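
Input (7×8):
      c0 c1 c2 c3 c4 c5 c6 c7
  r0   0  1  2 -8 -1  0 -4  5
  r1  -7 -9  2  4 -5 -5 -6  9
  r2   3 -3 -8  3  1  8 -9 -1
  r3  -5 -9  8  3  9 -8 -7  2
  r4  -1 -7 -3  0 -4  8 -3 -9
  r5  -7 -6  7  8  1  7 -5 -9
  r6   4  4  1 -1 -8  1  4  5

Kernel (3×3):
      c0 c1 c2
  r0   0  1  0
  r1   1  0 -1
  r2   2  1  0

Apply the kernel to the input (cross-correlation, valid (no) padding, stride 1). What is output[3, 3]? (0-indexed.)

18

The receptive field on the input at this output position is [3 9 -8 / 0 -4 8 / 8 1 7]. Elementwise product with the kernel and sum: 9·1 + 0·1 + 8·-1 + 8·2 + 1·1.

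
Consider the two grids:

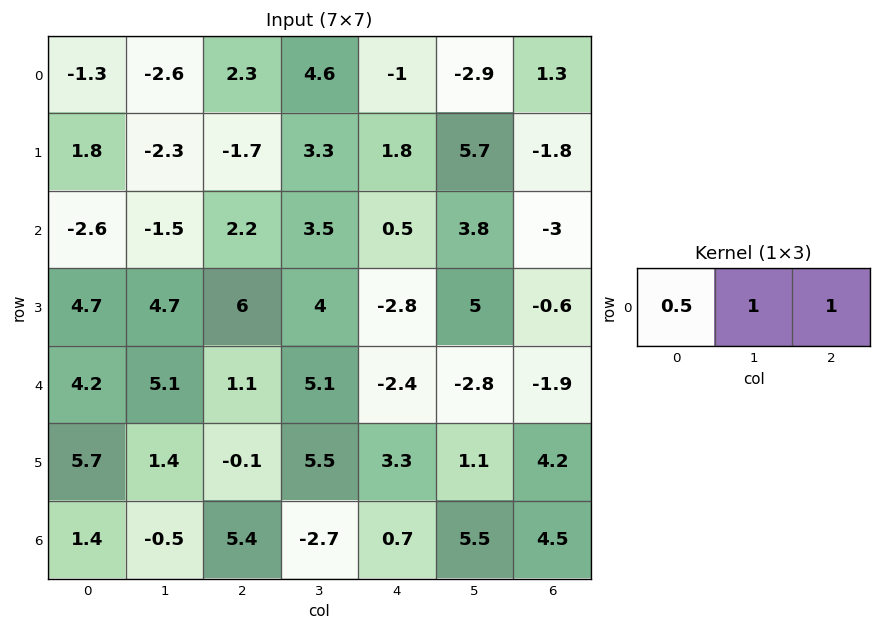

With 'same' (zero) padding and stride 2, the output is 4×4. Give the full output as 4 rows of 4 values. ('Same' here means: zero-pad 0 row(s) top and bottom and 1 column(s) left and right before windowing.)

-3.9 5.6 -1.6 -0.15
-4.1 4.95 6.05 -1.1
9.3 8.75 -2.65 -3.3
0.9 2.45 4.85 7.25

Output[0,0]: The receptive field on the zero-padded input at this output position is [0 -1.3 -2.6]. Elementwise product with the kernel and sum: 0·0.5 + -1.3·1 + -2.6·1.
Output[0,1]: The receptive field on the zero-padded input at this output position is [-2.6 2.3 4.6]. Elementwise product with the kernel and sum: -2.6·0.5 + 2.3·1 + 4.6·1.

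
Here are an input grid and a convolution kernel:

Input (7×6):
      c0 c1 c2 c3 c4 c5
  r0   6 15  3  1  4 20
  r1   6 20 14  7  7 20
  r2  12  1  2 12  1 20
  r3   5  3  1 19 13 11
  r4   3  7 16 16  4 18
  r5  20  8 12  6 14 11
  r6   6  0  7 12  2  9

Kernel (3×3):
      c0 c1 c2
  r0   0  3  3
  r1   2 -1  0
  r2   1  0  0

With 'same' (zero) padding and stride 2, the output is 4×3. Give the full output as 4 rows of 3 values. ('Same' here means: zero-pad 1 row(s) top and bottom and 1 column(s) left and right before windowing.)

-6 47 5
66 66 123
21 66 106
78 47 97

Output[0,0]: The receptive field on the zero-padded input at this output position is [0 0 0 / 0 6 15 / 0 6 20]. Elementwise product with the kernel and sum: 0·3 + 0·3 + 0·2 + 6·-1 + 0·1.
Output[0,1]: The receptive field on the zero-padded input at this output position is [0 0 0 / 15 3 1 / 20 14 7]. Elementwise product with the kernel and sum: 0·3 + 0·3 + 15·2 + 3·-1 + 20·1.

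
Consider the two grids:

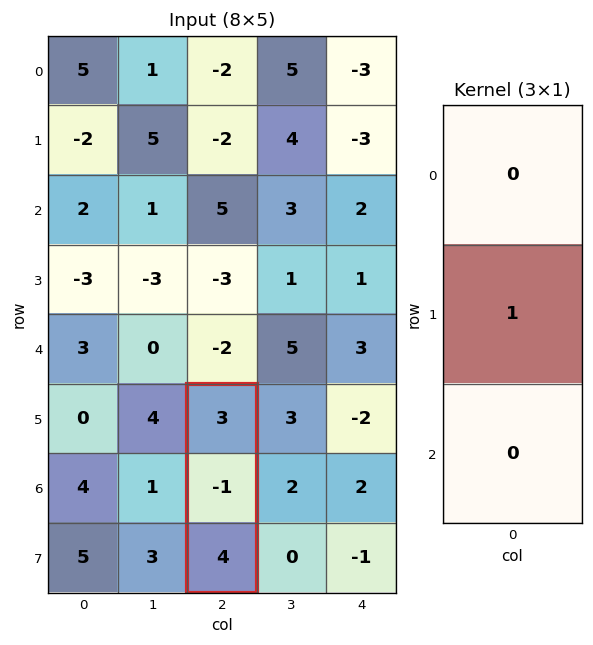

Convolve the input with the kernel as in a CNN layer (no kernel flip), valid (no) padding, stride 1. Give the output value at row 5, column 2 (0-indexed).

The receptive field on the input at this output position is [3 / -1 / 4]. Elementwise product with the kernel and sum: -1·1.

-1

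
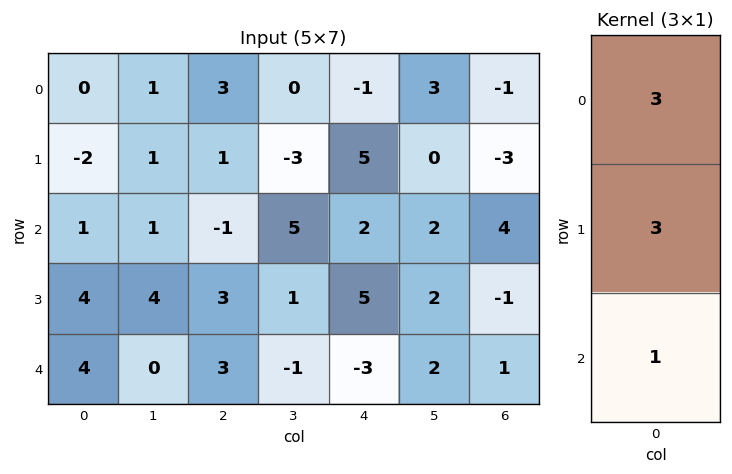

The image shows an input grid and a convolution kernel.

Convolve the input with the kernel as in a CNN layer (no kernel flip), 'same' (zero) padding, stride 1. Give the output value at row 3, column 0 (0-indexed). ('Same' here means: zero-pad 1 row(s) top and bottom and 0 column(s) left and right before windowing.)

19

The receptive field on the zero-padded input at this output position is [1 / 4 / 4]. Elementwise product with the kernel and sum: 1·3 + 4·3 + 4·1.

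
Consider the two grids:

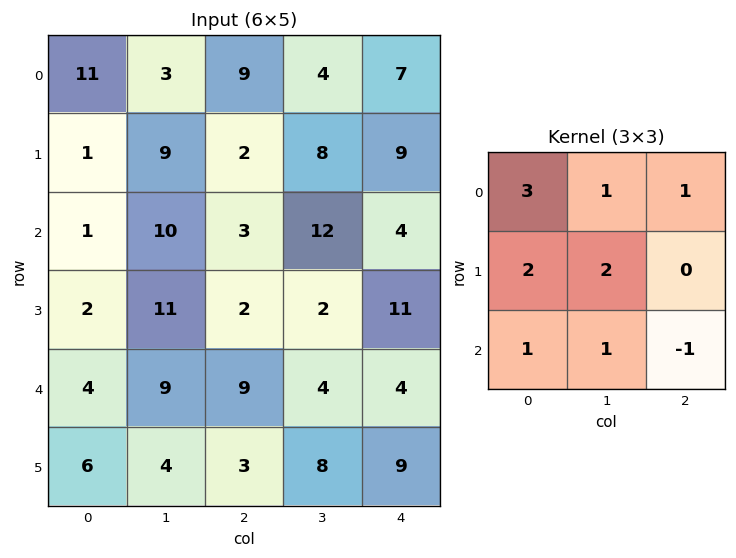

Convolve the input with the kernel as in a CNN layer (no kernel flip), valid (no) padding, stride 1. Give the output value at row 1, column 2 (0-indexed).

46

The receptive field on the input at this output position is [2 8 9 / 3 12 4 / 2 2 11]. Elementwise product with the kernel and sum: 2·3 + 8·1 + 9·1 + 3·2 + 12·2 + 2·1 + 2·1 + 11·-1.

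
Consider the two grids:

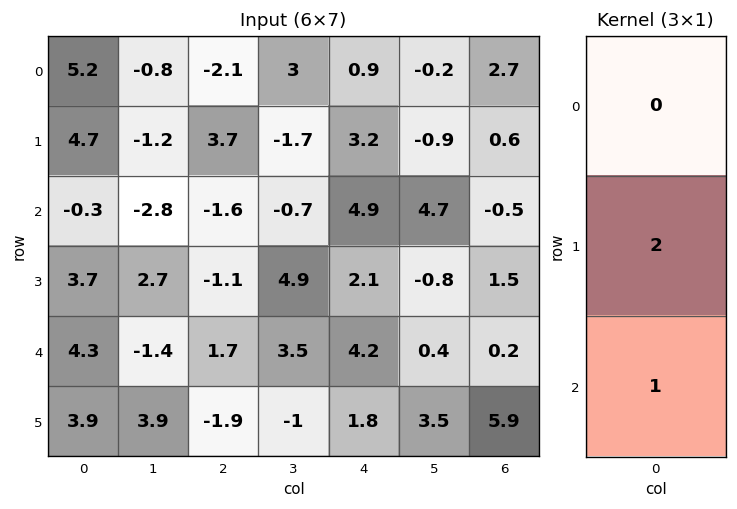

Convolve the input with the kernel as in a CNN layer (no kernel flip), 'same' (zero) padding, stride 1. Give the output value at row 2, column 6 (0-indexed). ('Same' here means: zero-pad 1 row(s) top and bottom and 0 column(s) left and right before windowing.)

The receptive field on the zero-padded input at this output position is [0.6 / -0.5 / 1.5]. Elementwise product with the kernel and sum: -0.5·2 + 1.5·1.

0.5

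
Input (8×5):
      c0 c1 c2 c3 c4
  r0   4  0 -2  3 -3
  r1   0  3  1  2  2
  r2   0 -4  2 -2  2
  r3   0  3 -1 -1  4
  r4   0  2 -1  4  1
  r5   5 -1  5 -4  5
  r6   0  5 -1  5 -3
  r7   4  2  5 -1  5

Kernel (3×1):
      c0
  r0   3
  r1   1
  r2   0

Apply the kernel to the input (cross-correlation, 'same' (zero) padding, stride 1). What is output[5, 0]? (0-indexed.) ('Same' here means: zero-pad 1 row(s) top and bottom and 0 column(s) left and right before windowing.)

The receptive field on the zero-padded input at this output position is [0 / 5 / 0]. Elementwise product with the kernel and sum: 0·3 + 5·1.

5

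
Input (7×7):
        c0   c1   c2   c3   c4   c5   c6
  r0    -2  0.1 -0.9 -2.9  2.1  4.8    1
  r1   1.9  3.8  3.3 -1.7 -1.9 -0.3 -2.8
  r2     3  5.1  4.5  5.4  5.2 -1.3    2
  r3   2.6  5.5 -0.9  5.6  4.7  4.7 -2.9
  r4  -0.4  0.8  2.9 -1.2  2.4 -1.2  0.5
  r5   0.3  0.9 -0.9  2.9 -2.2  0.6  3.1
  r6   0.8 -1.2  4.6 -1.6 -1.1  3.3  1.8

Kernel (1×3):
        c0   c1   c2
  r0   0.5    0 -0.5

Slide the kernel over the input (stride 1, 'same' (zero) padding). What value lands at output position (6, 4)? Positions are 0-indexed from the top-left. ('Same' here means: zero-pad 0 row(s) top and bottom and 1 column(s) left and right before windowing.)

-2.45

The receptive field on the zero-padded input at this output position is [-1.6 -1.1 3.3]. Elementwise product with the kernel and sum: -1.6·0.5 + 3.3·-0.5.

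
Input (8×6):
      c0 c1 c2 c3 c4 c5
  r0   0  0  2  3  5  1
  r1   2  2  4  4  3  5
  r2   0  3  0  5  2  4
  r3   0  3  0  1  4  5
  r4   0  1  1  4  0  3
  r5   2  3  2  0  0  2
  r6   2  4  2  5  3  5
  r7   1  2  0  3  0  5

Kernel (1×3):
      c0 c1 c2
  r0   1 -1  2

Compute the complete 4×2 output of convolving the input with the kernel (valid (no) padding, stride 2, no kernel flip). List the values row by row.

4 9
-3 -1
1 -3
2 3

Output[0,0]: The receptive field on the input at this output position is [0 0 2]. Elementwise product with the kernel and sum: 0·1 + 0·-1 + 2·2.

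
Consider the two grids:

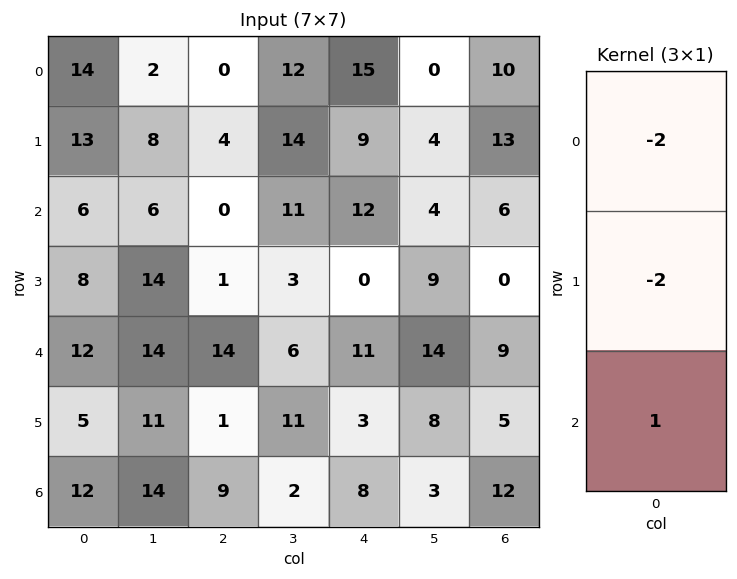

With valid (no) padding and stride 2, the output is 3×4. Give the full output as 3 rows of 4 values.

Output[0,0]: The receptive field on the input at this output position is [14 / 13 / 6]. Elementwise product with the kernel and sum: 14·-2 + 13·-2 + 6·1.

-48 -8 -36 -40
-16 12 -13 -3
-22 -21 -20 -16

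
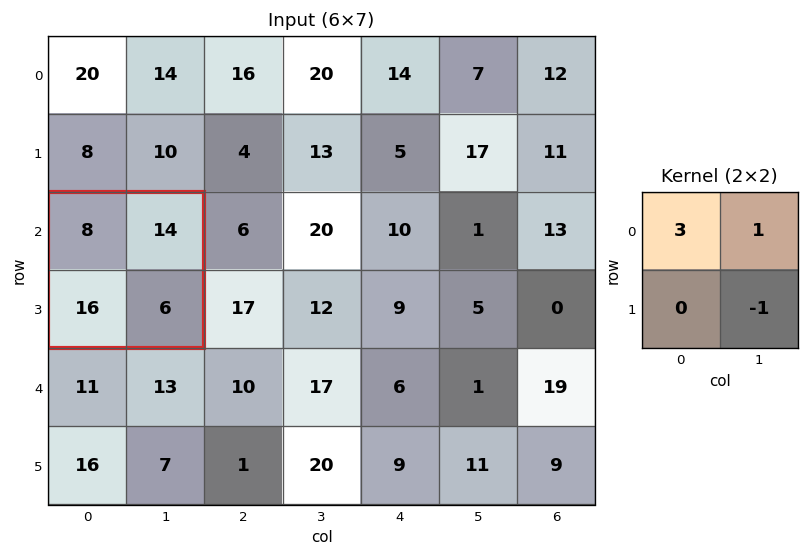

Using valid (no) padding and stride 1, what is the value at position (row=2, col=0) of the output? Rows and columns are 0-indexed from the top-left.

The receptive field on the input at this output position is [8 14 / 16 6]. Elementwise product with the kernel and sum: 8·3 + 14·1 + 6·-1.

32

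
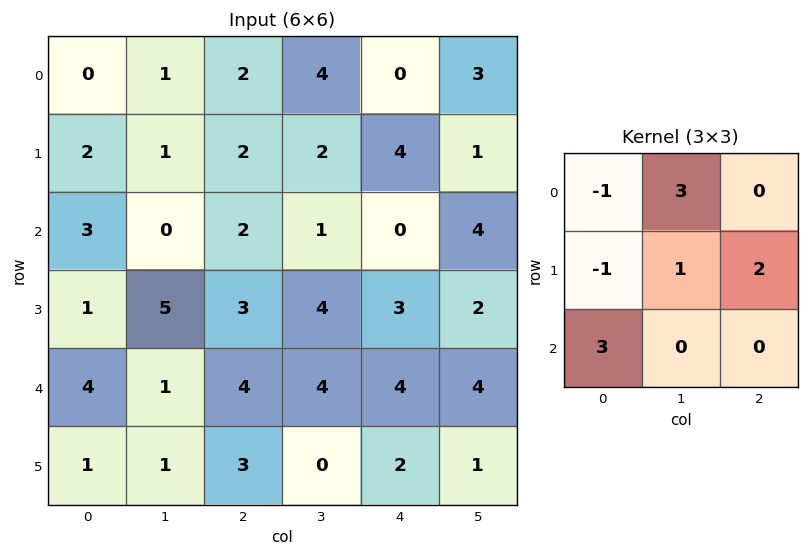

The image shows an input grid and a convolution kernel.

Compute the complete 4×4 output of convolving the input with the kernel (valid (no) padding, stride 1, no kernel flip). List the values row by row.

15 10 24 3
5 24 12 29
19 15 20 14
22 18 26 13

Output[0,0]: The receptive field on the input at this output position is [0 1 2 / 2 1 2 / 3 0 2]. Elementwise product with the kernel and sum: 0·-1 + 1·3 + 2·-1 + 1·1 + 2·2 + 3·3.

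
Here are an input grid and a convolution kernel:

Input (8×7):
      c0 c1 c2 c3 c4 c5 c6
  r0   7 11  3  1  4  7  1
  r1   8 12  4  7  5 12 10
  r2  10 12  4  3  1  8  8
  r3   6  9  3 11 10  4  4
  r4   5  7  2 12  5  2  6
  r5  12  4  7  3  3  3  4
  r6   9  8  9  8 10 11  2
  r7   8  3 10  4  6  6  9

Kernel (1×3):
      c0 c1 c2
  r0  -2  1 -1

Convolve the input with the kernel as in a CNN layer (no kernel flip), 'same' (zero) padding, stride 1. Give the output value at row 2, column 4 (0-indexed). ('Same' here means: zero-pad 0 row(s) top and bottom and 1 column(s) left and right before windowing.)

The receptive field on the zero-padded input at this output position is [3 1 8]. Elementwise product with the kernel and sum: 3·-2 + 1·1 + 8·-1.

-13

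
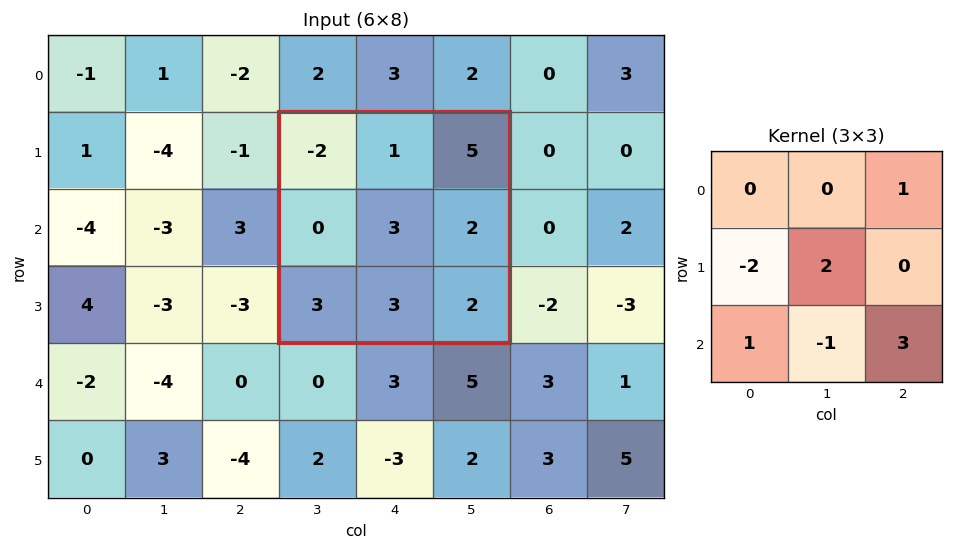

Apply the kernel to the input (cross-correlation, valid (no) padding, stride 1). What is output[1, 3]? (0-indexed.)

17

The receptive field on the input at this output position is [-2 1 5 / 0 3 2 / 3 3 2]. Elementwise product with the kernel and sum: 5·1 + 0·-2 + 3·2 + 3·1 + 3·-1 + 2·3.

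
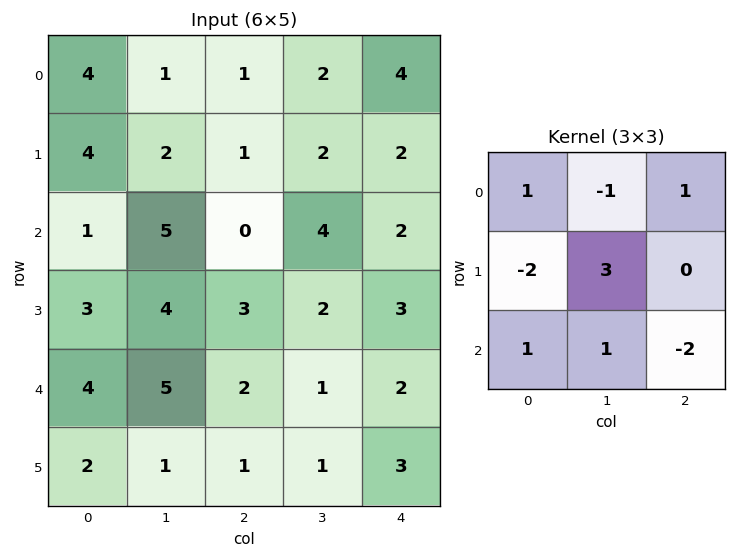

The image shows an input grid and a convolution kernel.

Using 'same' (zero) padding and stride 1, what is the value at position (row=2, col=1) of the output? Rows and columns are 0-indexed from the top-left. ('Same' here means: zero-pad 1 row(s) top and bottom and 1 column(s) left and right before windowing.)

17

The receptive field on the zero-padded input at this output position is [4 2 1 / 1 5 0 / 3 4 3]. Elementwise product with the kernel and sum: 4·1 + 2·-1 + 1·1 + 1·-2 + 5·3 + 3·1 + 4·1 + 3·-2.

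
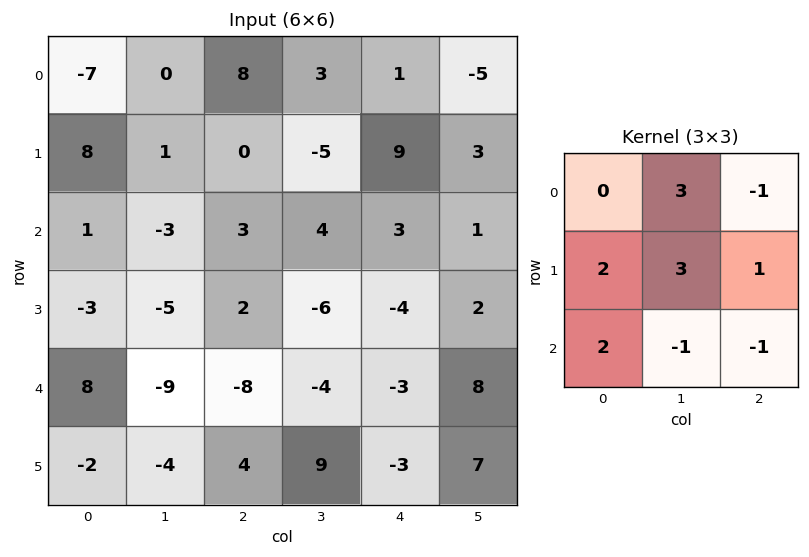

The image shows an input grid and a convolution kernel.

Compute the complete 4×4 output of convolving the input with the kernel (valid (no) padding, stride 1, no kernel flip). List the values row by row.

13 5 1 32
-4 6 11 32
2 -11 -18 -27
-40 -55 -43 -9

Output[0,0]: The receptive field on the input at this output position is [-7 0 8 / 8 1 0 / 1 -3 3]. Elementwise product with the kernel and sum: 0·3 + 8·-1 + 8·2 + 1·3 + 0·1 + 1·2 + -3·-1 + 3·-1.
Output[0,1]: The receptive field on the input at this output position is [0 8 3 / 1 0 -5 / -3 3 4]. Elementwise product with the kernel and sum: 8·3 + 3·-1 + 1·2 + 0·3 + -5·1 + -3·2 + 3·-1 + 4·-1.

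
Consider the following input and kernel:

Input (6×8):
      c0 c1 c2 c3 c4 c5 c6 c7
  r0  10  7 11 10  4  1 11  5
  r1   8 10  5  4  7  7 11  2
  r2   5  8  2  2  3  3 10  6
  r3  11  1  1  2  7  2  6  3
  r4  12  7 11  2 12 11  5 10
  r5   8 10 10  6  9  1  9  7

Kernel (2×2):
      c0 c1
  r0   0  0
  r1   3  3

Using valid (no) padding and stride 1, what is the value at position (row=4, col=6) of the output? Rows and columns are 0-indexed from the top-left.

The receptive field on the input at this output position is [5 10 / 9 7]. Elementwise product with the kernel and sum: 9·3 + 7·3.

48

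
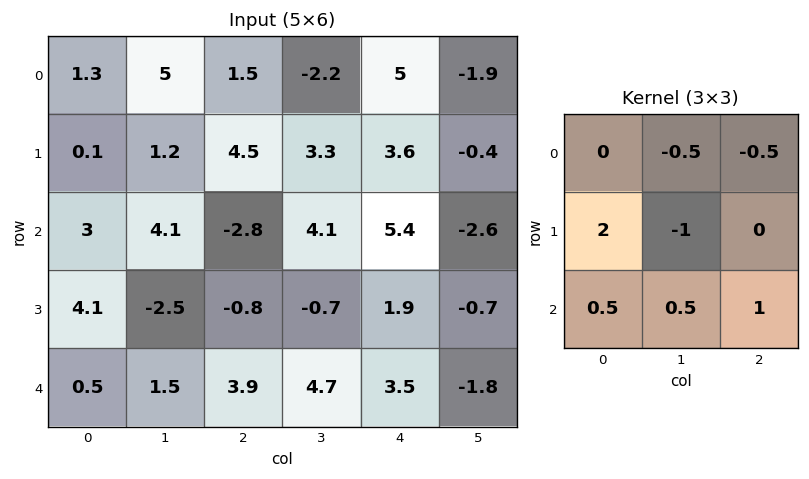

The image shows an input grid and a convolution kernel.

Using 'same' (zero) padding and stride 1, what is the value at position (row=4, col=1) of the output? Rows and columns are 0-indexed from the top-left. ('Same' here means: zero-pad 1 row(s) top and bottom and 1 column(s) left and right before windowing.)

1.15

The receptive field on the zero-padded input at this output position is [4.1 -2.5 -0.8 / 0.5 1.5 3.9 / 0 0 0]. Elementwise product with the kernel and sum: -2.5·-0.5 + -0.8·-0.5 + 0.5·2 + 1.5·-1 + 0·0.5 + 0·0.5 + 0·1.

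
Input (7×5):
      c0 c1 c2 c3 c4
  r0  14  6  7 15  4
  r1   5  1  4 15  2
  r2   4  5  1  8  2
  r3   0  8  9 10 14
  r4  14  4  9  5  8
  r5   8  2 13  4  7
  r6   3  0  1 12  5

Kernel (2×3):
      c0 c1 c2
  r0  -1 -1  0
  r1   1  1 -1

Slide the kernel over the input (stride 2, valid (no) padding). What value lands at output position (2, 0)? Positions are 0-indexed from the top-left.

-21

The receptive field on the input at this output position is [14 4 9 / 8 2 13]. Elementwise product with the kernel and sum: 14·-1 + 4·-1 + 8·1 + 2·1 + 13·-1.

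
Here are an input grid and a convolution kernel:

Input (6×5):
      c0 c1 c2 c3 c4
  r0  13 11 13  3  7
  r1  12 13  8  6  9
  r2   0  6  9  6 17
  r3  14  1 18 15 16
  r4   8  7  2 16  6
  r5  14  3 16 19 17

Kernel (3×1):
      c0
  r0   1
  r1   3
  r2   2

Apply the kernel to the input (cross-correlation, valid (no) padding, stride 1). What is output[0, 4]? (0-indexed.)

The receptive field on the input at this output position is [7 / 9 / 17]. Elementwise product with the kernel and sum: 7·1 + 9·3 + 17·2.

68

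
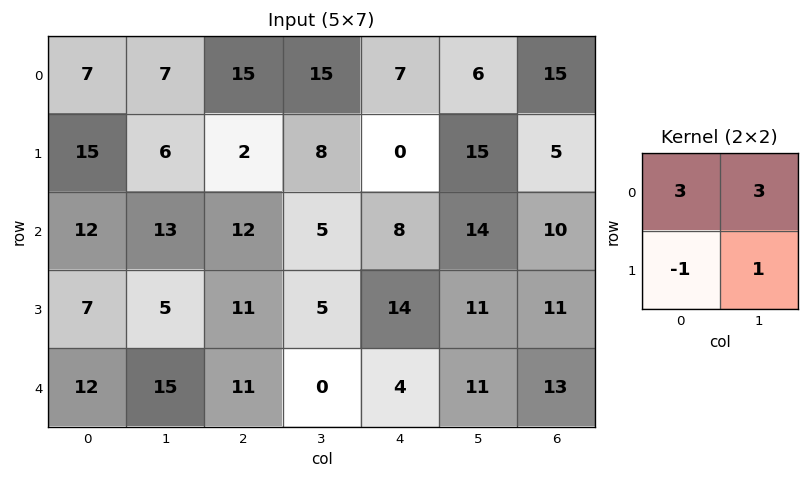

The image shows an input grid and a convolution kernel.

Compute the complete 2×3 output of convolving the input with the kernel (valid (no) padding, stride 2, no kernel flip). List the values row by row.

Output[0,0]: The receptive field on the input at this output position is [7 7 / 15 6]. Elementwise product with the kernel and sum: 7·3 + 7·3 + 15·-1 + 6·1.
Output[0,1]: The receptive field on the input at this output position is [15 15 / 2 8]. Elementwise product with the kernel and sum: 15·3 + 15·3 + 2·-1 + 8·1.

33 96 54
73 45 63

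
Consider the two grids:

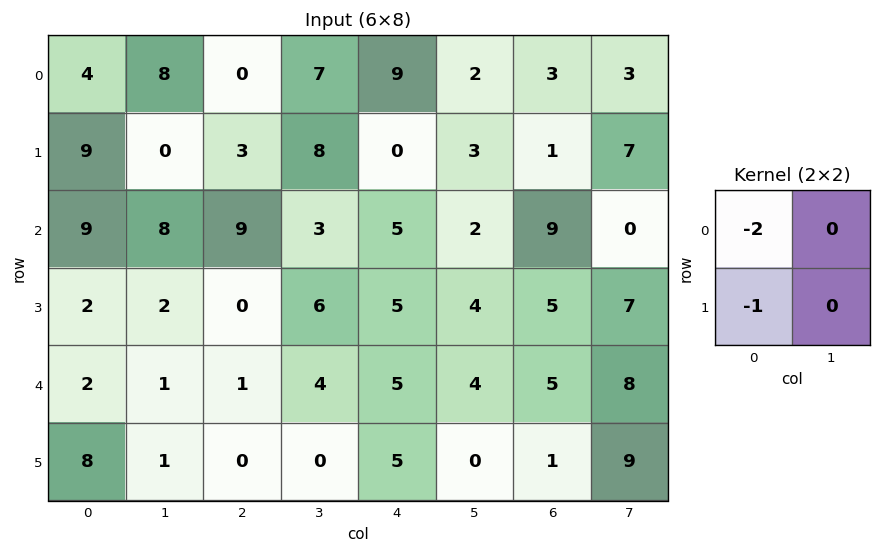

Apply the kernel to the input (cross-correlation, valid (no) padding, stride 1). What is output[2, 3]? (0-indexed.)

-12

The receptive field on the input at this output position is [3 5 / 6 5]. Elementwise product with the kernel and sum: 3·-2 + 6·-1.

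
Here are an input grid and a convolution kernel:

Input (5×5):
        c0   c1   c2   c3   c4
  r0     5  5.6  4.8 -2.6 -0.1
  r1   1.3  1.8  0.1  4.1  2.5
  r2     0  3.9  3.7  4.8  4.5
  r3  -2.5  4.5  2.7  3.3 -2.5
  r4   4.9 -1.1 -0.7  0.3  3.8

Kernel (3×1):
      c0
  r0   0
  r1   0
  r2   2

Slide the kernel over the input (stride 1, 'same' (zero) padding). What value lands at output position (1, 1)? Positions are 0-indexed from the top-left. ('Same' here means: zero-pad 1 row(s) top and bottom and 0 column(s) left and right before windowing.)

7.8

The receptive field on the zero-padded input at this output position is [5.6 / 1.8 / 3.9]. Elementwise product with the kernel and sum: 3.9·2.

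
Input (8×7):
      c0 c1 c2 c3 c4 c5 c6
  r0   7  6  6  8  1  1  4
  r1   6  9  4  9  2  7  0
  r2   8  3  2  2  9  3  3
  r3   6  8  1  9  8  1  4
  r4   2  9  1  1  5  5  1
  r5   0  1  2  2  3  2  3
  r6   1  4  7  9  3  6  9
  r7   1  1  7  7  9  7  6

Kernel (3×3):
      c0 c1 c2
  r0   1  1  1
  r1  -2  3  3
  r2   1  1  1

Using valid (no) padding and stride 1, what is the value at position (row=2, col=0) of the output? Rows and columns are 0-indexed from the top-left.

40

The receptive field on the input at this output position is [8 3 2 / 6 8 1 / 2 9 1]. Elementwise product with the kernel and sum: 8·1 + 3·1 + 2·1 + 6·-2 + 8·3 + 1·3 + 2·1 + 9·1 + 1·1.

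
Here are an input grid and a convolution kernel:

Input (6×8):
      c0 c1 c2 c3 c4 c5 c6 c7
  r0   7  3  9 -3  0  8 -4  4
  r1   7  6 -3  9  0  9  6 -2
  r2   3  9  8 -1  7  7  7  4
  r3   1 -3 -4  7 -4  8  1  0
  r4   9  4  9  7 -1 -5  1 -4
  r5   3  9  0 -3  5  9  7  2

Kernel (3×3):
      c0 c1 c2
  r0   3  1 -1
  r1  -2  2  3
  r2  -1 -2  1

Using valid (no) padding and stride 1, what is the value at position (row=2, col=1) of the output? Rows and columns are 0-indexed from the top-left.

40

The receptive field on the input at this output position is [9 8 -1 / -3 -4 7 / 4 9 7]. Elementwise product with the kernel and sum: 9·3 + 8·1 + -1·-1 + -3·-2 + -4·2 + 7·3 + 4·-1 + 9·-2 + 7·1.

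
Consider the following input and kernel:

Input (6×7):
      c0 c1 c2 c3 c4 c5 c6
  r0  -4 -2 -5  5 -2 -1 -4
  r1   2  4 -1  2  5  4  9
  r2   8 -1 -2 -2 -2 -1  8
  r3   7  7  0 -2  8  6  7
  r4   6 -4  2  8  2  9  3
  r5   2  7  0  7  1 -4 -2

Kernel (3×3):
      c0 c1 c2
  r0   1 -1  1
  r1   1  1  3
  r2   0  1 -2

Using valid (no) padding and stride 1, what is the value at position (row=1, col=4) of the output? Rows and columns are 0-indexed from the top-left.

The receptive field on the input at this output position is [5 4 9 / -2 -1 8 / 8 6 7]. Elementwise product with the kernel and sum: 5·1 + 4·-1 + 9·1 + -2·1 + -1·1 + 8·3 + 6·1 + 7·-2.

23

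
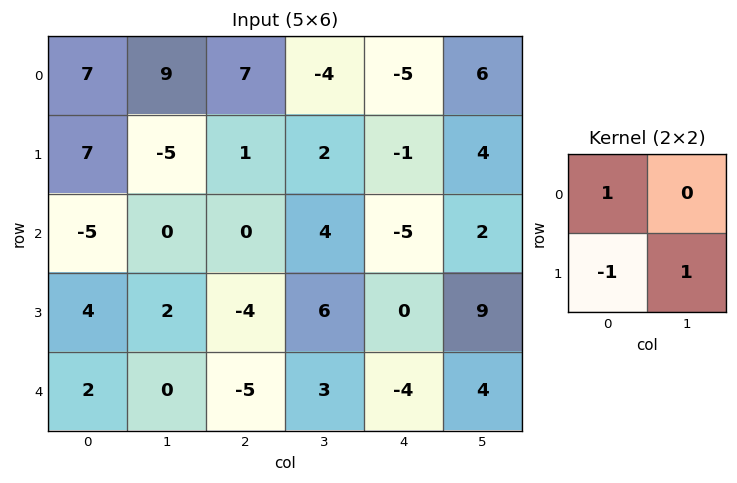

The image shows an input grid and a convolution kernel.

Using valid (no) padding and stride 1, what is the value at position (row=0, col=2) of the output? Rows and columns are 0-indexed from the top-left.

The receptive field on the input at this output position is [7 -4 / 1 2]. Elementwise product with the kernel and sum: 7·1 + 1·-1 + 2·1.

8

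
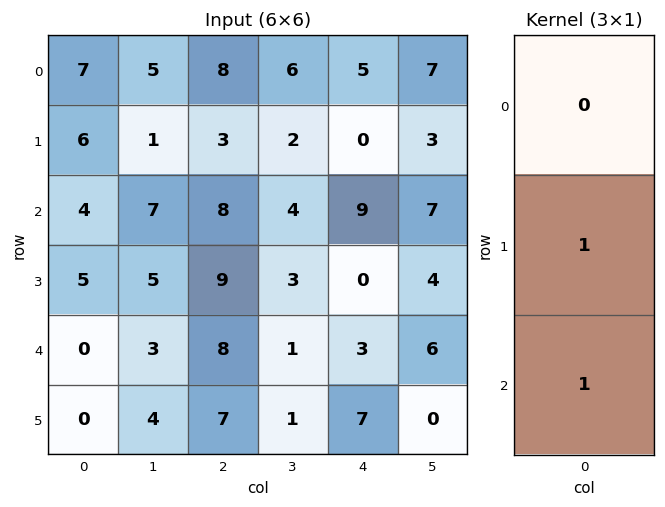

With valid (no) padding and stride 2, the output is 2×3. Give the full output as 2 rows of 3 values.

Output[0,0]: The receptive field on the input at this output position is [7 / 6 / 4]. Elementwise product with the kernel and sum: 6·1 + 4·1.

10 11 9
5 17 3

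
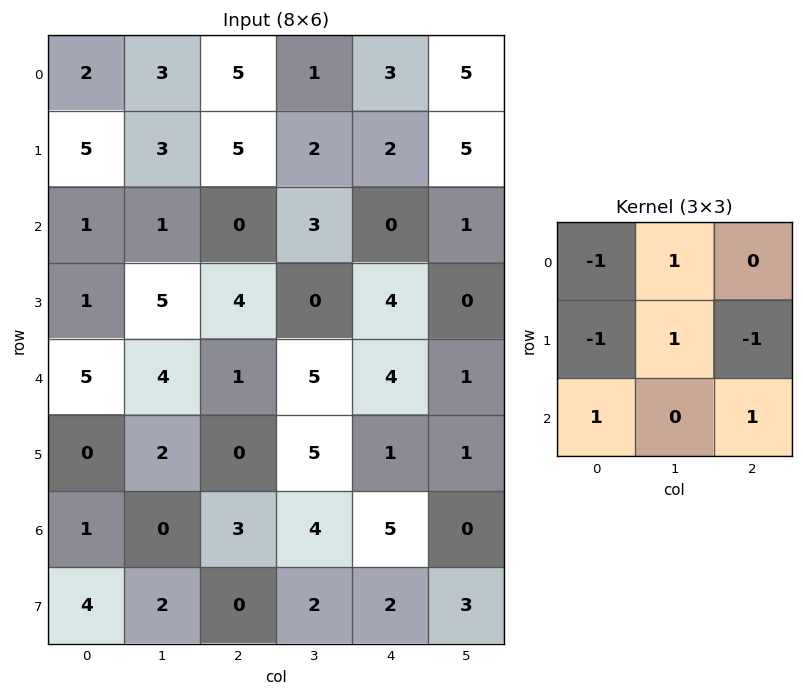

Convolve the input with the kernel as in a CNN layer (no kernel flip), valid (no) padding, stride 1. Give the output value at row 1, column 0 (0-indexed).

3

The receptive field on the input at this output position is [5 3 5 / 1 1 0 / 1 5 4]. Elementwise product with the kernel and sum: 5·-1 + 3·1 + 1·-1 + 1·1 + 0·-1 + 1·1 + 4·1.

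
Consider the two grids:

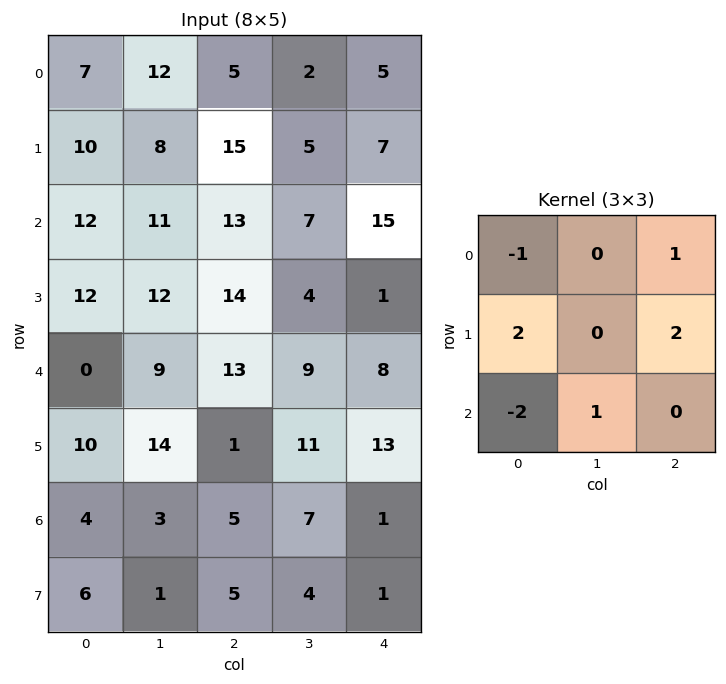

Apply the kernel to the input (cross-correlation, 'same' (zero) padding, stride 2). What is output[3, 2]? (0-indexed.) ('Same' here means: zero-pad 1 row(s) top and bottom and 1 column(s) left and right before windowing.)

-4

The receptive field on the zero-padded input at this output position is [11 13 0 / 7 1 0 / 4 1 0]. Elementwise product with the kernel and sum: 11·-1 + 0·1 + 7·2 + 0·2 + 4·-2 + 1·1.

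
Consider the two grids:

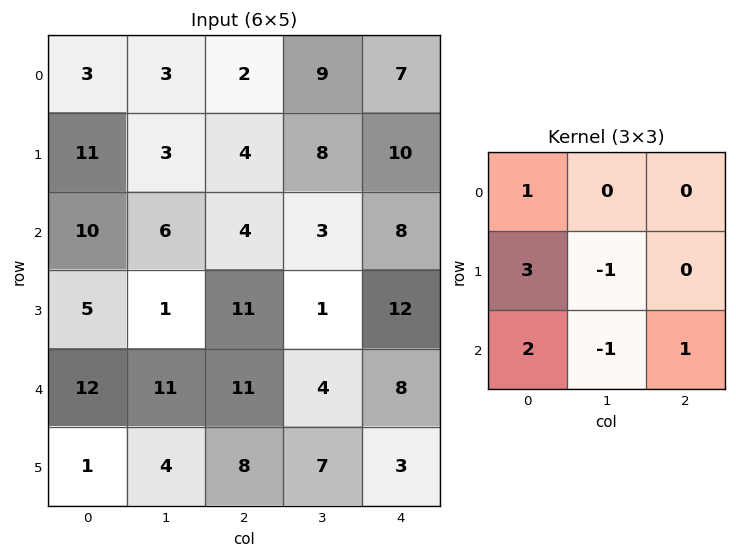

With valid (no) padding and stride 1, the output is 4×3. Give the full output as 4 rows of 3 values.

51 19 19
55 9 46
48 13 62
36 30 52

Output[0,0]: The receptive field on the input at this output position is [3 3 2 / 11 3 4 / 10 6 4]. Elementwise product with the kernel and sum: 3·1 + 11·3 + 3·-1 + 10·2 + 6·-1 + 4·1.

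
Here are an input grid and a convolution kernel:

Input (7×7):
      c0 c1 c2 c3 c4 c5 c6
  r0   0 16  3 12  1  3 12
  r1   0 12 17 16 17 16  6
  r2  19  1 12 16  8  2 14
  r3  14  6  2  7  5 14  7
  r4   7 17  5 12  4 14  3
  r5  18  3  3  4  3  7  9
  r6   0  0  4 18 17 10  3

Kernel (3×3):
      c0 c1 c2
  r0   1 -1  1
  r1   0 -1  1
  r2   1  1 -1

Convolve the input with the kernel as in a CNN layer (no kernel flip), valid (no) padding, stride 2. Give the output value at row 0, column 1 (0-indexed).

The receptive field on the input at this output position is [3 12 1 / 17 16 17 / 12 16 8]. Elementwise product with the kernel and sum: 3·1 + 12·-1 + 1·1 + 16·-1 + 17·1 + 12·1 + 16·1 + 8·-1.

13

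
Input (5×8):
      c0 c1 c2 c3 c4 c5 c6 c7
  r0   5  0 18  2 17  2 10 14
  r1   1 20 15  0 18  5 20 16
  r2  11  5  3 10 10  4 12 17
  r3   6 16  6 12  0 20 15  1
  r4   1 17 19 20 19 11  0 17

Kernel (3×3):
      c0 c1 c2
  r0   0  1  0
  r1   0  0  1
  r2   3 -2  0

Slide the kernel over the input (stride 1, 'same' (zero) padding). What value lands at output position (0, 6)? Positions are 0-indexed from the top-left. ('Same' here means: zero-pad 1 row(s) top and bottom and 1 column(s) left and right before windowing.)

The receptive field on the zero-padded input at this output position is [0 0 0 / 2 10 14 / 5 20 16]. Elementwise product with the kernel and sum: 0·1 + 14·1 + 5·3 + 20·-2.

-11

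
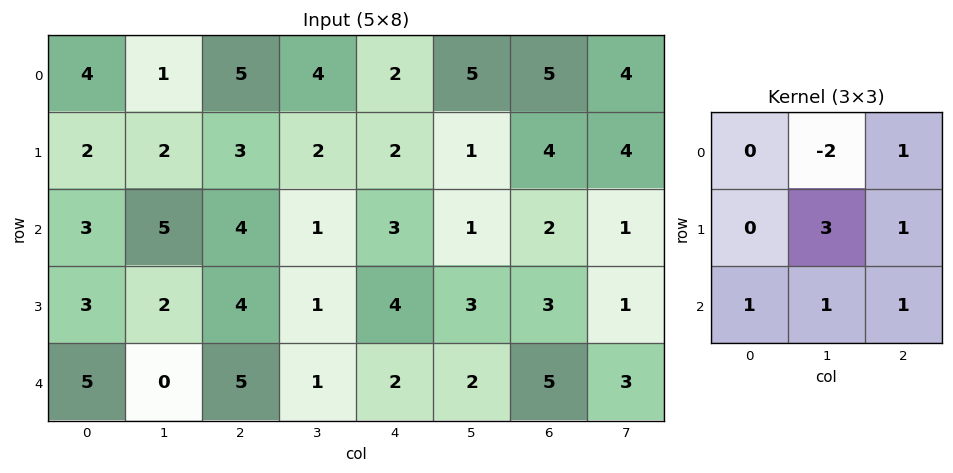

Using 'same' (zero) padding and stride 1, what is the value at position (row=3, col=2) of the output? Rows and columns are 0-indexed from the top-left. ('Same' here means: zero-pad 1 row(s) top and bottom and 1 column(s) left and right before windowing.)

The receptive field on the zero-padded input at this output position is [5 4 1 / 2 4 1 / 0 5 1]. Elementwise product with the kernel and sum: 4·-2 + 1·1 + 4·3 + 1·1 + 0·1 + 5·1 + 1·1.

12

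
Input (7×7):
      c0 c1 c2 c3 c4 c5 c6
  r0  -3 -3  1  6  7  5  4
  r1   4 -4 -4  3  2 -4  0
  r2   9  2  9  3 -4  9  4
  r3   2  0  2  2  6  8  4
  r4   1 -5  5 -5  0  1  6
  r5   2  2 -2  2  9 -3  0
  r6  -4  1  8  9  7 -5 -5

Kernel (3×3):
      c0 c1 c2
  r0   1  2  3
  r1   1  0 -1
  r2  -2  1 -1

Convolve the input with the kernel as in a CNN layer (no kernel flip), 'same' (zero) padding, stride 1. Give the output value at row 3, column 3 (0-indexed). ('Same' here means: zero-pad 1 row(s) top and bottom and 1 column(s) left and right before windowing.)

-16

The receptive field on the zero-padded input at this output position is [9 3 -4 / 2 2 6 / 5 -5 0]. Elementwise product with the kernel and sum: 9·1 + 3·2 + -4·3 + 2·1 + 6·-1 + 5·-2 + -5·1 + 0·-1.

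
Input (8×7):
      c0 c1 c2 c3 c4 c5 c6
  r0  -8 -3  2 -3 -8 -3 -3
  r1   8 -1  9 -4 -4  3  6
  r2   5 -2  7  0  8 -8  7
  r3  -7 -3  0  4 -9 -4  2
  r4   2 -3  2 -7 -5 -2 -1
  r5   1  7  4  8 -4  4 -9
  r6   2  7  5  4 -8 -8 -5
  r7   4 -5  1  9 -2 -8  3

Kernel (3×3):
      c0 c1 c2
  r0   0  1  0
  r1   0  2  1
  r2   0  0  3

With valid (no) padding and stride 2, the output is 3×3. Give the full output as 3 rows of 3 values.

Output[0,0]: The receptive field on the input at this output position is [-8 -3 2 / 8 -1 9 / 5 -2 7]. Elementwise product with the kernel and sum: -3·1 + -1·2 + 9·1 + 7·3.
Output[0,1]: The receptive field on the input at this output position is [2 -3 -8 / 9 -4 -4 / 7 0 8]. Elementwise product with the kernel and sum: -3·1 + -4·2 + -4·1 + 8·3.

25 9 30
-2 -16 -17
30 -19 -18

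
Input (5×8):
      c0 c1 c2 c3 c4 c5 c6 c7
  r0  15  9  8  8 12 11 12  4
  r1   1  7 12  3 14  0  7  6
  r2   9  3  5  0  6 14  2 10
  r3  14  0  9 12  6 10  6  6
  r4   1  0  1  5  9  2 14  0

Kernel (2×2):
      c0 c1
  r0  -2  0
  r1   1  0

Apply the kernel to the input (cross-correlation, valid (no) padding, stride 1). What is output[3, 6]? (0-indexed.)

The receptive field on the input at this output position is [6 6 / 14 0]. Elementwise product with the kernel and sum: 6·-2 + 14·1.

2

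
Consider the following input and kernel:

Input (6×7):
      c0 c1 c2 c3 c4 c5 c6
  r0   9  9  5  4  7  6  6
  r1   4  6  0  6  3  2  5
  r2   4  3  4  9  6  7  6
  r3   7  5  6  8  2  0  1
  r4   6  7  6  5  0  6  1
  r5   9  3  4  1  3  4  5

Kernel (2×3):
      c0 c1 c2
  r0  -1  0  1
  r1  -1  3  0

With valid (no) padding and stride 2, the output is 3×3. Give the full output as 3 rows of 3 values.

10 20 2
8 20 -2
0 -7 10

Output[0,0]: The receptive field on the input at this output position is [9 9 5 / 4 6 0]. Elementwise product with the kernel and sum: 9·-1 + 5·1 + 4·-1 + 6·3.
Output[0,1]: The receptive field on the input at this output position is [5 4 7 / 0 6 3]. Elementwise product with the kernel and sum: 5·-1 + 7·1 + 0·-1 + 6·3.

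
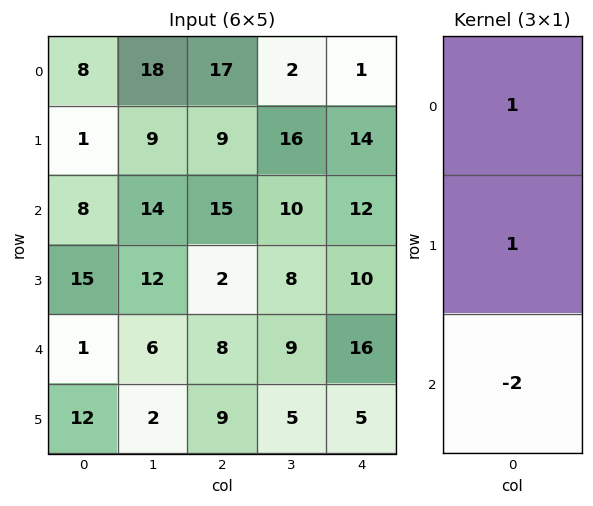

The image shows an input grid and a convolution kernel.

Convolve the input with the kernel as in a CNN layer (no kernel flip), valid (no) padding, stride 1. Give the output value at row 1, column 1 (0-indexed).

The receptive field on the input at this output position is [9 / 14 / 12]. Elementwise product with the kernel and sum: 9·1 + 14·1 + 12·-2.

-1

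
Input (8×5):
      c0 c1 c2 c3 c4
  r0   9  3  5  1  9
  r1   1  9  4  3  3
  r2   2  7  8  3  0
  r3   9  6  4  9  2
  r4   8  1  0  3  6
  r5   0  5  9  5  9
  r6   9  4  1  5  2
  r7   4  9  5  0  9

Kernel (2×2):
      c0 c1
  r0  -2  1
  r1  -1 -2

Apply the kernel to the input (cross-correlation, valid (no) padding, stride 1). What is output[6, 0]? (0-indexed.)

The receptive field on the input at this output position is [9 4 / 4 9]. Elementwise product with the kernel and sum: 9·-2 + 4·1 + 4·-1 + 9·-2.

-36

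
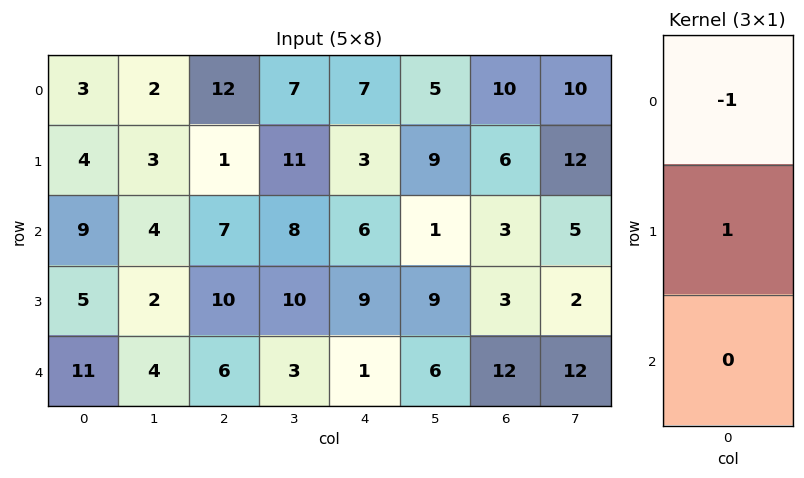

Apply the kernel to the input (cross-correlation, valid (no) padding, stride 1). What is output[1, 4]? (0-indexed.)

3

The receptive field on the input at this output position is [3 / 6 / 9]. Elementwise product with the kernel and sum: 3·-1 + 6·1.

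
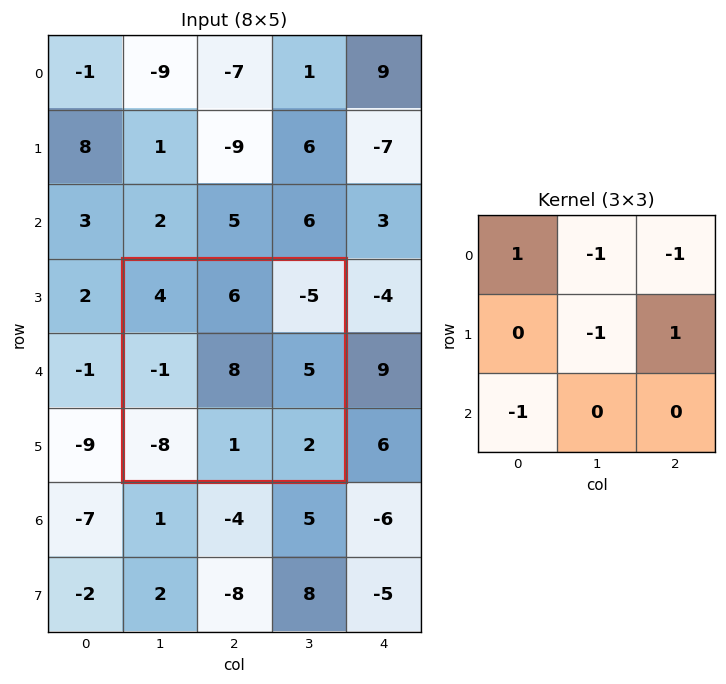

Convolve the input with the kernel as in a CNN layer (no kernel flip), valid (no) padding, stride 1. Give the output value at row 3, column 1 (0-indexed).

8

The receptive field on the input at this output position is [4 6 -5 / -1 8 5 / -8 1 2]. Elementwise product with the kernel and sum: 4·1 + 6·-1 + -5·-1 + 8·-1 + 5·1 + -8·-1.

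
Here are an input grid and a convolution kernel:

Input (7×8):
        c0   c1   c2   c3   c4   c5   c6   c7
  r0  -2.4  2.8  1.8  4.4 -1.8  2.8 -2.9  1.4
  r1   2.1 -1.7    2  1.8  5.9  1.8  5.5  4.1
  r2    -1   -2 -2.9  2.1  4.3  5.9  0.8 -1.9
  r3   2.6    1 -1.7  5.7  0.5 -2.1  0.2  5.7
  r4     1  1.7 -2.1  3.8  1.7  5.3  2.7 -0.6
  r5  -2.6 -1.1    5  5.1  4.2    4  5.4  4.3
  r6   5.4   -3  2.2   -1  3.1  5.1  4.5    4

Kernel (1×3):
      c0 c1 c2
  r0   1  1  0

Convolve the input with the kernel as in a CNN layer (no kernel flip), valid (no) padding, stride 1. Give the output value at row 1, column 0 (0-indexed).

The receptive field on the input at this output position is [2.1 -1.7 2]. Elementwise product with the kernel and sum: 2.1·1 + -1.7·1.

0.4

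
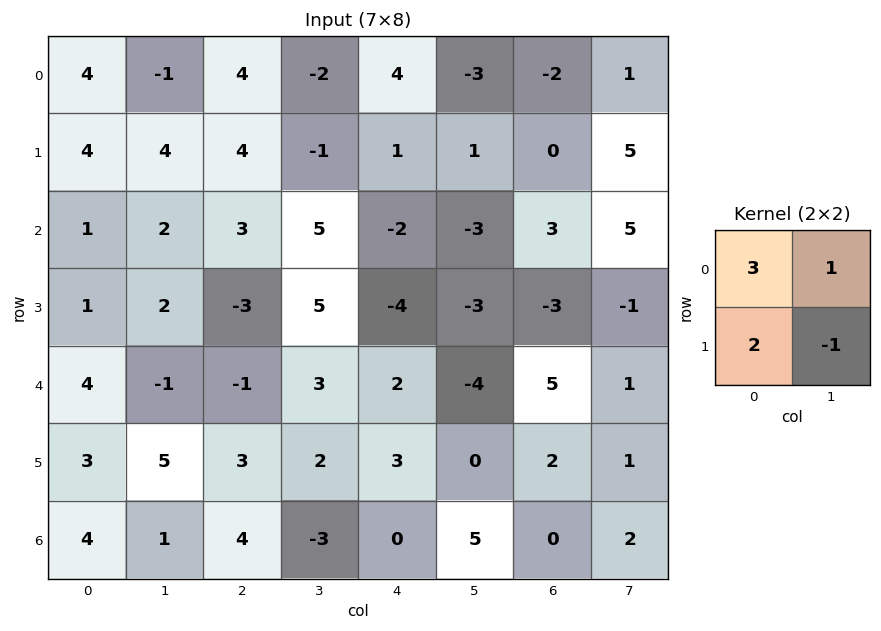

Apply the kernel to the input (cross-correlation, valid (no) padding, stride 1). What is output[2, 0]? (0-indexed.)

The receptive field on the input at this output position is [1 2 / 1 2]. Elementwise product with the kernel and sum: 1·3 + 2·1 + 1·2 + 2·-1.

5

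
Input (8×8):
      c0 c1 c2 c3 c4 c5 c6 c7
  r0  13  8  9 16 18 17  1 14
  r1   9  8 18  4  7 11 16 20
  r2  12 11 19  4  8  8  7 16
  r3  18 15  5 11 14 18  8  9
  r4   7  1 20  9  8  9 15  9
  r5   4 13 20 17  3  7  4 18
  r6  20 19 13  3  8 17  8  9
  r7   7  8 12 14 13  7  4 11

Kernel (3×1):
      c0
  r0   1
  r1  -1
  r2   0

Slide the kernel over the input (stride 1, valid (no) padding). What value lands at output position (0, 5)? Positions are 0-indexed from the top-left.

The receptive field on the input at this output position is [17 / 11 / 8]. Elementwise product with the kernel and sum: 17·1 + 11·-1.

6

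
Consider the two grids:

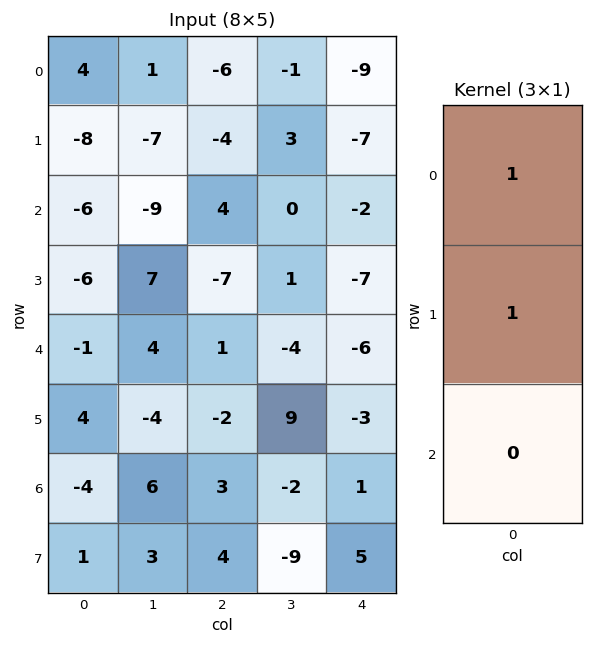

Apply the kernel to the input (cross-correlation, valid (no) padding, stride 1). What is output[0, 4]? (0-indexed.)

The receptive field on the input at this output position is [-9 / -7 / -2]. Elementwise product with the kernel and sum: -9·1 + -7·1.

-16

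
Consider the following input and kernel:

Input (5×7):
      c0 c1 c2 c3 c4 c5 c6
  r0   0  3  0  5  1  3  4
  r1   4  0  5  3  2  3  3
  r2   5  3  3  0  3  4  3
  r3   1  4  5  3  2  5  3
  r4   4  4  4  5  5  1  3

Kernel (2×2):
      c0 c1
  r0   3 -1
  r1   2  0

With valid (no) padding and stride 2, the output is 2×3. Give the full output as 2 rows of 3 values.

5 5 4
14 19 9

Output[0,0]: The receptive field on the input at this output position is [0 3 / 4 0]. Elementwise product with the kernel and sum: 0·3 + 3·-1 + 4·2.
Output[0,1]: The receptive field on the input at this output position is [0 5 / 5 3]. Elementwise product with the kernel and sum: 0·3 + 5·-1 + 5·2.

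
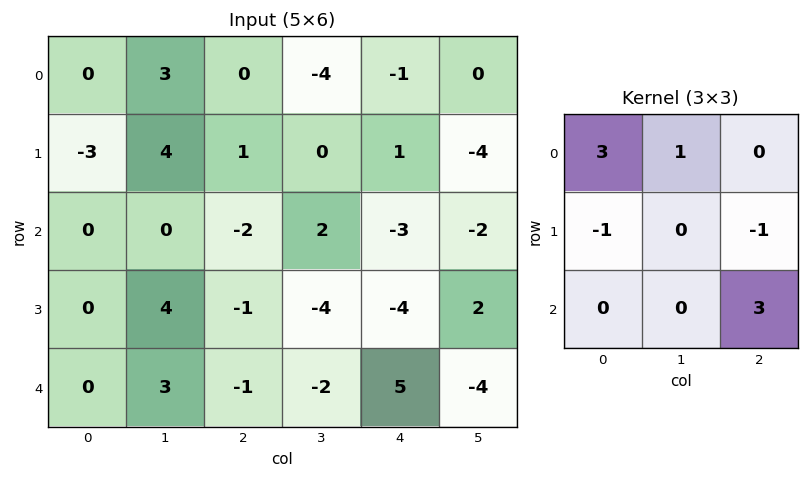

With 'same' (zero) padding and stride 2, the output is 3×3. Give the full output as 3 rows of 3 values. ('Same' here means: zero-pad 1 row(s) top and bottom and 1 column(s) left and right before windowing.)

Output[0,0]: The receptive field on the zero-padded input at this output position is [0 0 0 / 0 0 3 / 0 -3 4]. Elementwise product with the kernel and sum: 0·3 + 0·1 + 0·-1 + 3·-1 + 4·3.

9 1 -8
9 -1 7
-3 10 -10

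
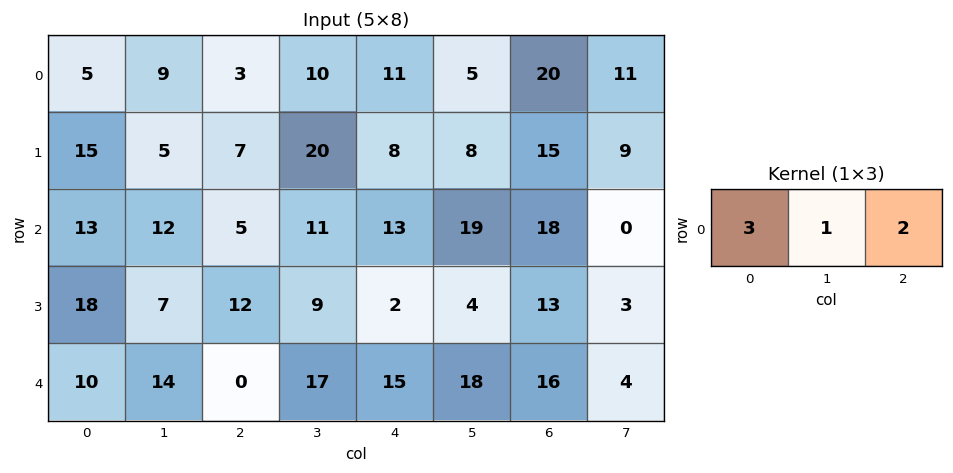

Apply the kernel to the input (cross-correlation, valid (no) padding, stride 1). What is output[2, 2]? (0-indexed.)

The receptive field on the input at this output position is [5 11 13]. Elementwise product with the kernel and sum: 5·3 + 11·1 + 13·2.

52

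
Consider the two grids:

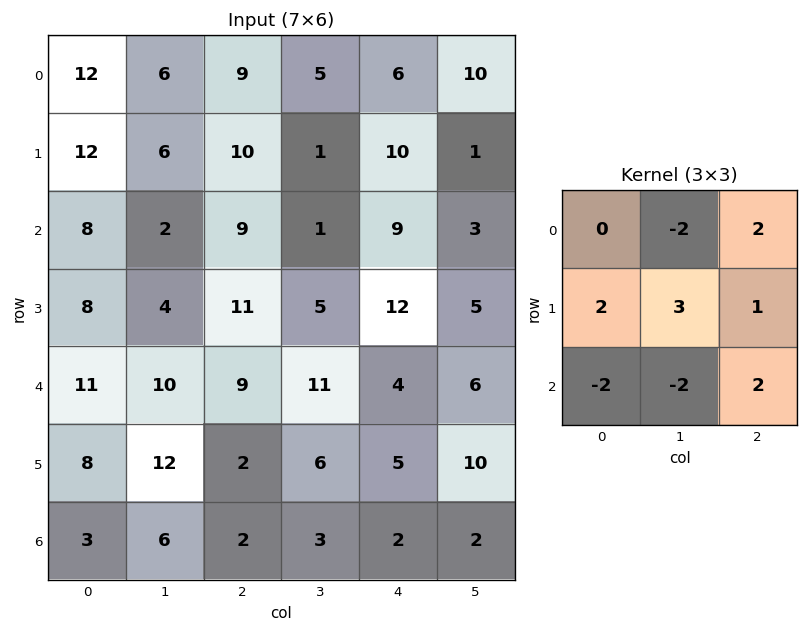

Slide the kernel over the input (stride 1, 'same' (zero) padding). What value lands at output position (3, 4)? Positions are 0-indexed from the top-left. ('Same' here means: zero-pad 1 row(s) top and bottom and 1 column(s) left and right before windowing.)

The receptive field on the zero-padded input at this output position is [1 9 3 / 5 12 5 / 11 4 6]. Elementwise product with the kernel and sum: 9·-2 + 3·2 + 5·2 + 12·3 + 5·1 + 11·-2 + 4·-2 + 6·2.

21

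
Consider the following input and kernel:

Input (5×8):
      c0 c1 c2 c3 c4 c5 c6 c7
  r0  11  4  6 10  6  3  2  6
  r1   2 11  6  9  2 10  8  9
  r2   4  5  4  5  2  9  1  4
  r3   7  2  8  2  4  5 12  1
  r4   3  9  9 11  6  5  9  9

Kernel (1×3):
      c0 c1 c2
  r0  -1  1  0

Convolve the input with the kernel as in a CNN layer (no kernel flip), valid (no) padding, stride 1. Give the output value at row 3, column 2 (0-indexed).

-6

The receptive field on the input at this output position is [8 2 4]. Elementwise product with the kernel and sum: 8·-1 + 2·1.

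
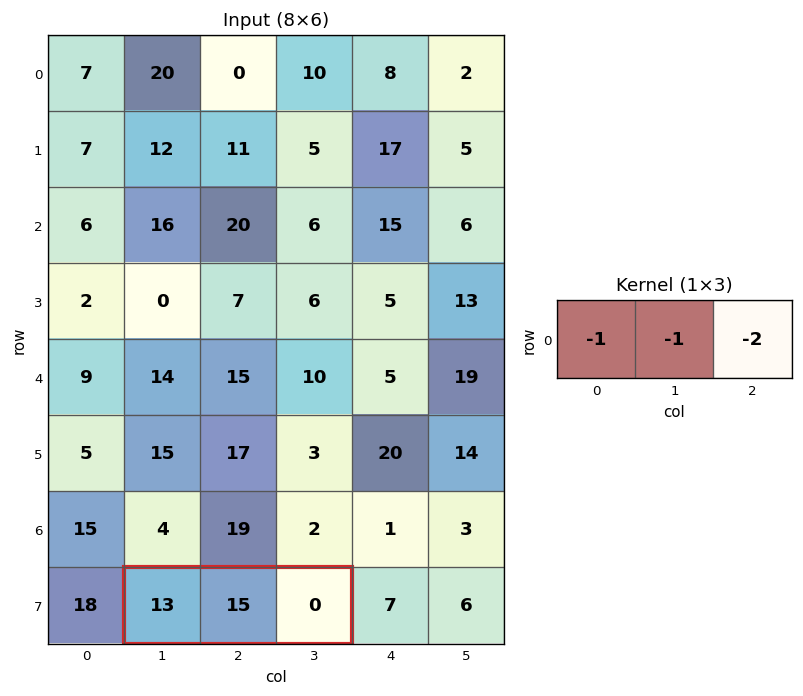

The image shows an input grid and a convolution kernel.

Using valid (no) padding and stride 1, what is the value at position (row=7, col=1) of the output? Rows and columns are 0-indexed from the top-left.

The receptive field on the input at this output position is [13 15 0]. Elementwise product with the kernel and sum: 13·-1 + 15·-1 + 0·-2.

-28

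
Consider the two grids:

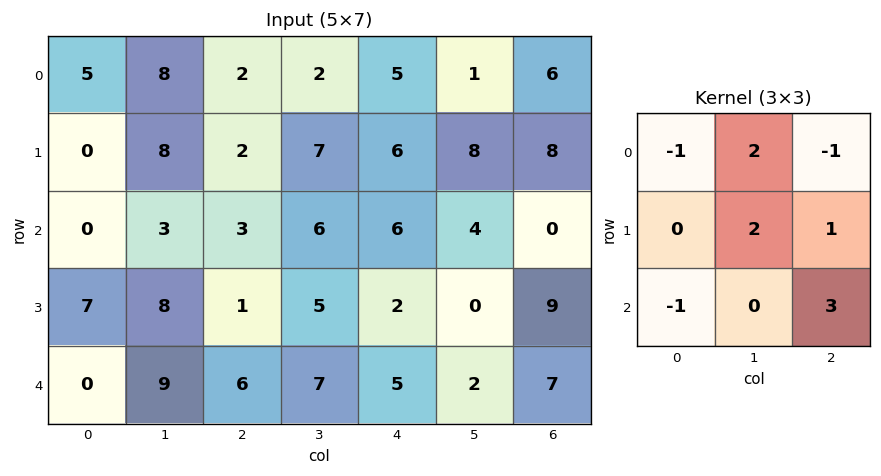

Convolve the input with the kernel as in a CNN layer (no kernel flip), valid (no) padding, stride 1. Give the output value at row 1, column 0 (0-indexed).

The receptive field on the input at this output position is [0 8 2 / 0 3 3 / 7 8 1]. Elementwise product with the kernel and sum: 0·-1 + 8·2 + 2·-1 + 3·2 + 3·1 + 7·-1 + 1·3.

19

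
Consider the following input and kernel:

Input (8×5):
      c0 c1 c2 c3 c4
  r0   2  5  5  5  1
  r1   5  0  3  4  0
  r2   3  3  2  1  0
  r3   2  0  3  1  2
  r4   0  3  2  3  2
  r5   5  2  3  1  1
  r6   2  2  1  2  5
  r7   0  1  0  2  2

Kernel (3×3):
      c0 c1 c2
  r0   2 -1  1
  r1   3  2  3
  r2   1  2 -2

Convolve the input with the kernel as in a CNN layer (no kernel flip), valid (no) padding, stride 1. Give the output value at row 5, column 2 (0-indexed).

The receptive field on the input at this output position is [3 1 1 / 1 2 5 / 0 2 2]. Elementwise product with the kernel and sum: 3·2 + 1·-1 + 1·1 + 1·3 + 2·2 + 5·3 + 0·1 + 2·2 + 2·-2.

28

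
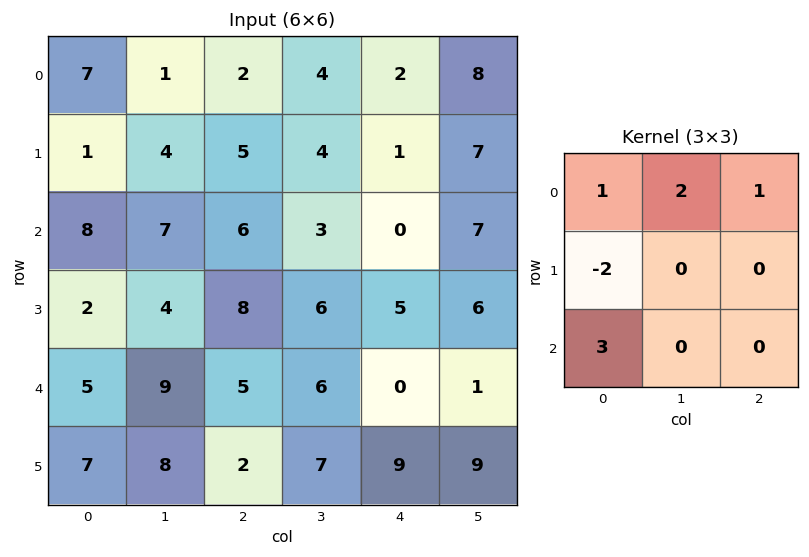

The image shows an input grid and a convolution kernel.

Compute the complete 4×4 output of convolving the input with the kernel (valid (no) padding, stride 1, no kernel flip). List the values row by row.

Output[0,0]: The receptive field on the input at this output position is [7 1 2 / 1 4 5 / 8 7 6]. Elementwise product with the kernel and sum: 7·1 + 1·2 + 2·1 + 1·-2 + 8·3.

33 22 20 17
4 16 26 25
39 41 11 16
29 32 21 31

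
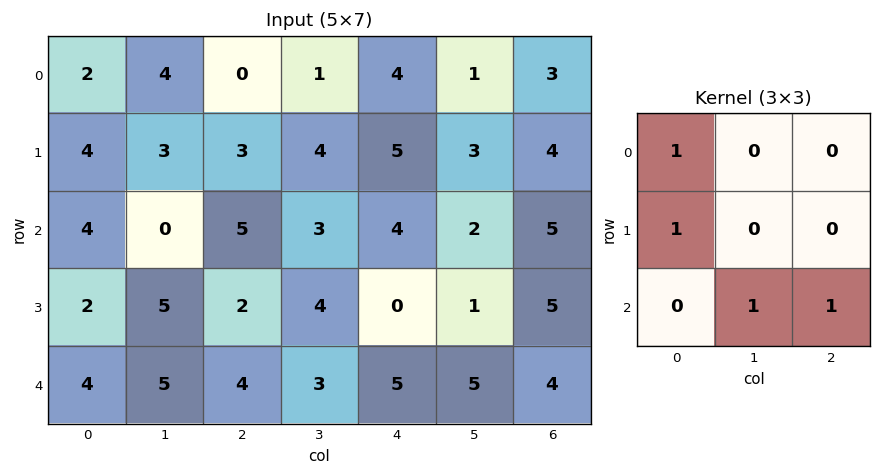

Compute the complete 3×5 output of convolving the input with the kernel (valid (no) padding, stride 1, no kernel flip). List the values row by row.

Output[0,0]: The receptive field on the input at this output position is [2 4 0 / 4 3 3 / 4 0 5]. Elementwise product with the kernel and sum: 2·1 + 4·1 + 0·1 + 5·1.
Output[0,1]: The receptive field on the input at this output position is [4 0 1 / 3 3 4 / 0 5 3]. Elementwise product with the kernel and sum: 4·1 + 3·1 + 5·1 + 3·1.

11 15 10 11 16
15 9 12 8 15
15 12 15 17 13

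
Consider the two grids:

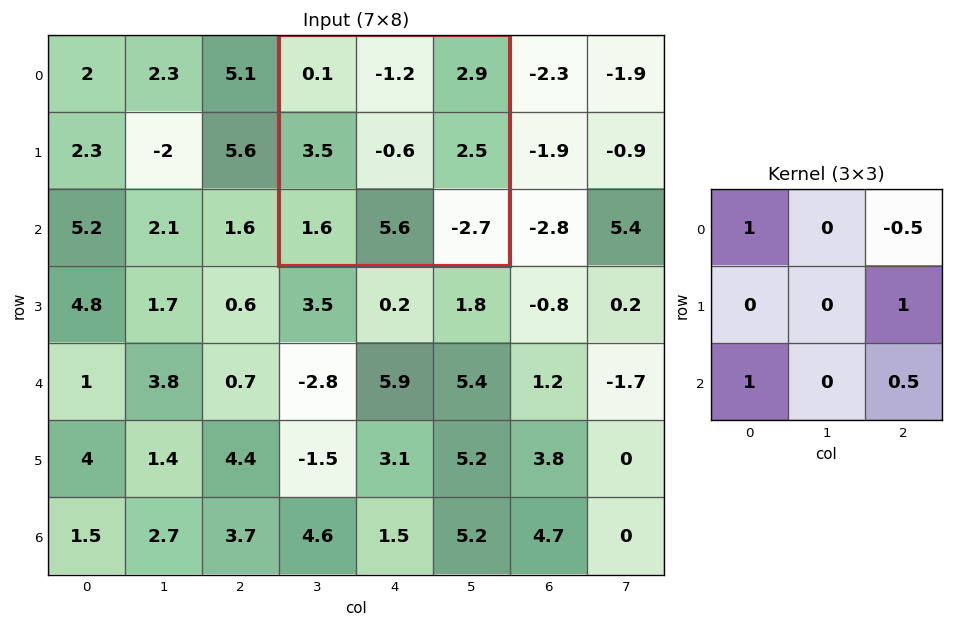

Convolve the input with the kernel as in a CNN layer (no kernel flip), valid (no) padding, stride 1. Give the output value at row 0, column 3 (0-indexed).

The receptive field on the input at this output position is [0.1 -1.2 2.9 / 3.5 -0.6 2.5 / 1.6 5.6 -2.7]. Elementwise product with the kernel and sum: 0.1·1 + 2.9·-0.5 + 2.5·1 + 1.6·1 + -2.7·0.5.

1.4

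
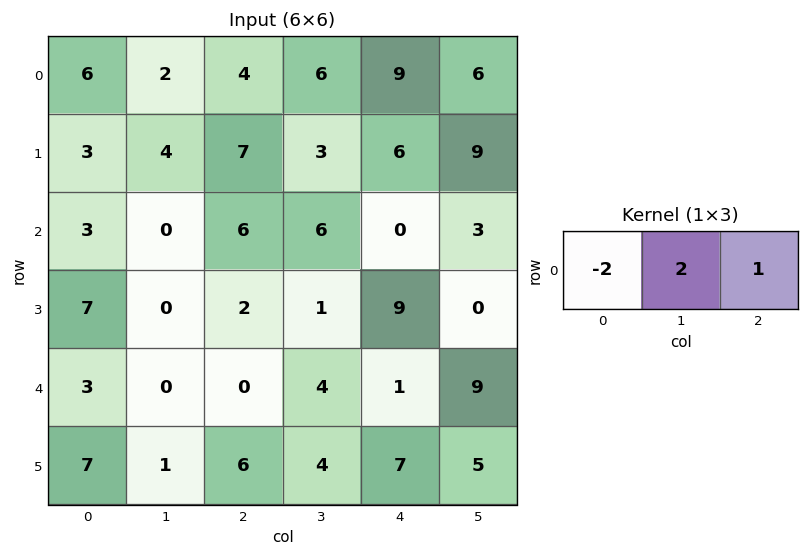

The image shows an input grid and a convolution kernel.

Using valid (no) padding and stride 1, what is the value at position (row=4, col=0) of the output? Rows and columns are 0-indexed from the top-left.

The receptive field on the input at this output position is [3 0 0]. Elementwise product with the kernel and sum: 3·-2 + 0·2 + 0·1.

-6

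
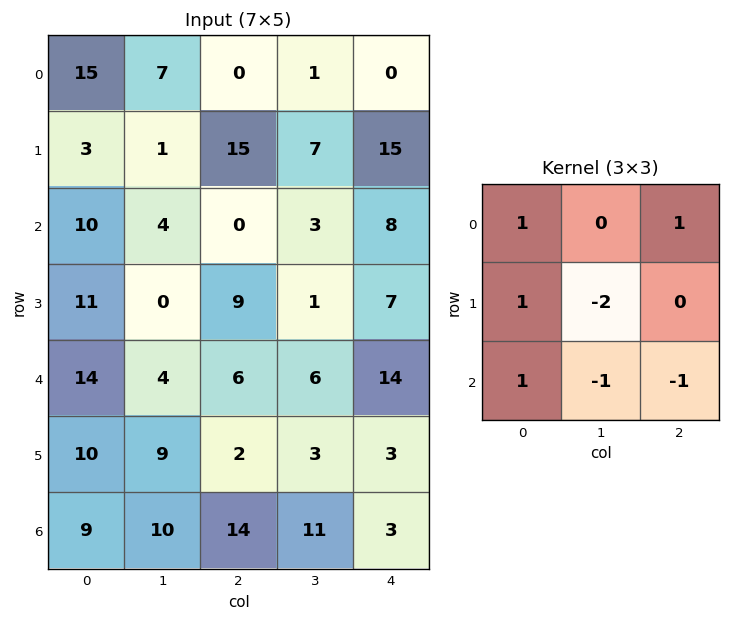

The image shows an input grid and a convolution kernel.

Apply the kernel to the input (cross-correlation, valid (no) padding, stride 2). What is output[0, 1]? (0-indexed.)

The receptive field on the input at this output position is [0 1 0 / 15 7 15 / 0 3 8]. Elementwise product with the kernel and sum: 0·1 + 0·1 + 15·1 + 7·-2 + 0·1 + 3·-1 + 8·-1.

-10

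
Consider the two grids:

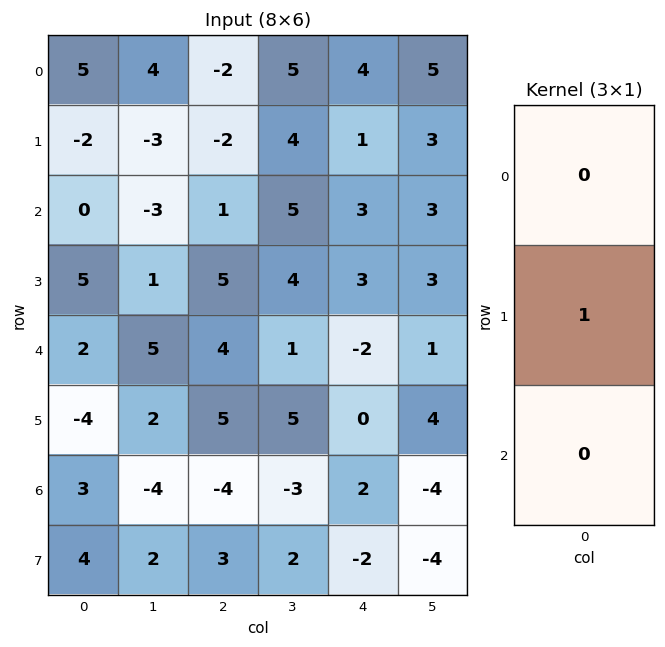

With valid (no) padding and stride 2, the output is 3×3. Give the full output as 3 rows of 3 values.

Output[0,0]: The receptive field on the input at this output position is [5 / -2 / 0]. Elementwise product with the kernel and sum: -2·1.

-2 -2 1
5 5 3
-4 5 0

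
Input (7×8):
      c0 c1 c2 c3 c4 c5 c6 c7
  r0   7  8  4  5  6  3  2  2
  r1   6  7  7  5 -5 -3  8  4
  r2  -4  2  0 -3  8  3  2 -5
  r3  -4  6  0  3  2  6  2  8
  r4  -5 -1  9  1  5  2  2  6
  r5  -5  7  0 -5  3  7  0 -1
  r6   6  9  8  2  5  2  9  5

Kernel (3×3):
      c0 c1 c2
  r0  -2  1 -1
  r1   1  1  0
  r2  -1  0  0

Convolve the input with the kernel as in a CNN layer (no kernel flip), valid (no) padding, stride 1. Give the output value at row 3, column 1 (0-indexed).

The receptive field on the input at this output position is [6 0 3 / -1 9 1 / 7 0 -5]. Elementwise product with the kernel and sum: 6·-2 + 0·1 + 3·-1 + -1·1 + 9·1 + 7·-1.

-14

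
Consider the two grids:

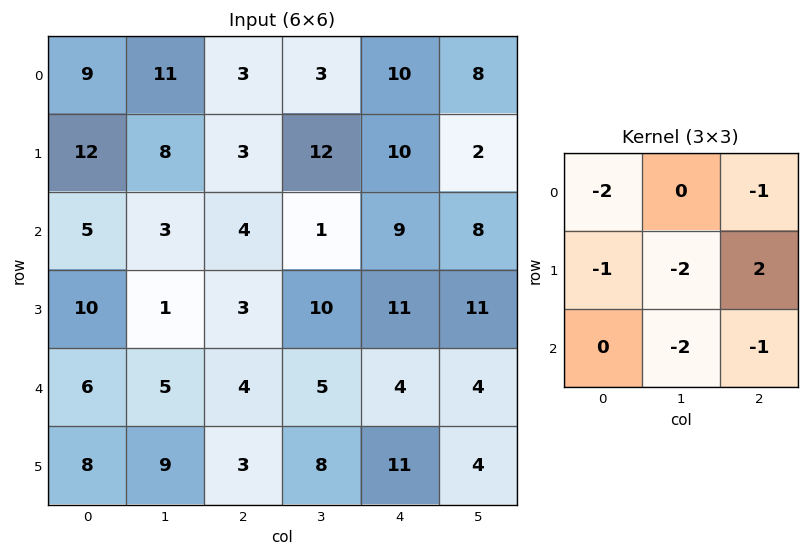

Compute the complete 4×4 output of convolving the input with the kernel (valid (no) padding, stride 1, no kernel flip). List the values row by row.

Output[0,0]: The receptive field on the input at this output position is [9 11 3 / 12 8 3 / 5 3 4]. Elementwise product with the kernel and sum: 9·-2 + 3·-1 + 12·-1 + 8·-2 + 3·2 + 3·-2 + 4·-1.
Output[0,1]: The receptive field on the input at this output position is [11 3 3 / 8 3 12 / 3 4 1]. Elementwise product with the kernel and sum: 11·-2 + 3·-1 + 8·-1 + 3·-2 + 12·2 + 4·-2 + 1·-1.

-53 -24 -34 -68
-35 -53 -35 -62
-34 -7 -32 -32
-52 -29 -50 -62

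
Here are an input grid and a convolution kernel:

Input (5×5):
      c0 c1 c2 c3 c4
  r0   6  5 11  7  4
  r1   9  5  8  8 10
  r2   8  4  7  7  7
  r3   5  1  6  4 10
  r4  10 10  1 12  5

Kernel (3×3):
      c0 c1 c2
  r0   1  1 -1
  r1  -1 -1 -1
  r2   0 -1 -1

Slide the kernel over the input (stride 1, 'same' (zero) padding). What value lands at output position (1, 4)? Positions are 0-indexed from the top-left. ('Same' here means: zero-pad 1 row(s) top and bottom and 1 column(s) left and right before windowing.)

-14

The receptive field on the zero-padded input at this output position is [7 4 0 / 8 10 0 / 7 7 0]. Elementwise product with the kernel and sum: 7·1 + 4·1 + 0·-1 + 8·-1 + 10·-1 + 0·-1 + 7·-1 + 0·-1.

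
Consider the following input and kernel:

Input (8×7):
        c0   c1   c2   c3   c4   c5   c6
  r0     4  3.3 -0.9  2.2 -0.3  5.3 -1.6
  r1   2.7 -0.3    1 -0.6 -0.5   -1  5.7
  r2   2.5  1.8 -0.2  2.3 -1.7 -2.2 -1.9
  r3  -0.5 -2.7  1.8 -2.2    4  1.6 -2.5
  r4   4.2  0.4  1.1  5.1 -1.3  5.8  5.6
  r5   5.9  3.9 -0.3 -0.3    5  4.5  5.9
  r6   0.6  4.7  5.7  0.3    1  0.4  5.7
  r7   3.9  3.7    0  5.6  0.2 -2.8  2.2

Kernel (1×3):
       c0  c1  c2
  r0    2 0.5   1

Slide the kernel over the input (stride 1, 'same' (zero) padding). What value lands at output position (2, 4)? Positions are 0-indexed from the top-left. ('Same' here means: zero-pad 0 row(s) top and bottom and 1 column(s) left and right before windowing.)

1.55

The receptive field on the zero-padded input at this output position is [2.3 -1.7 -2.2]. Elementwise product with the kernel and sum: 2.3·2 + -1.7·0.5 + -2.2·1.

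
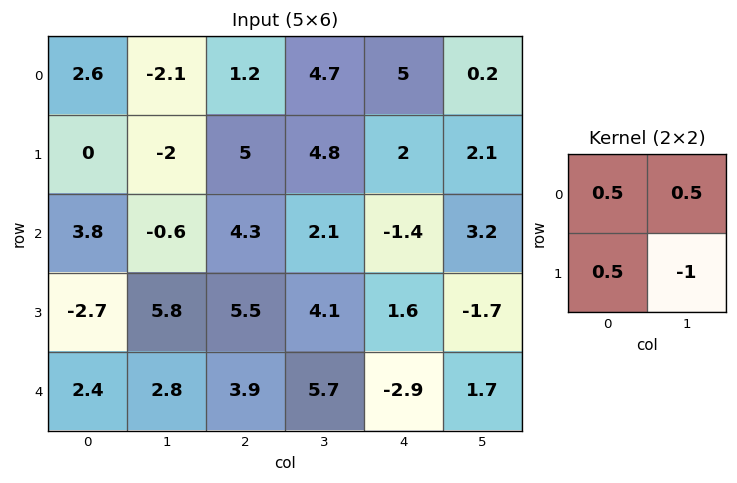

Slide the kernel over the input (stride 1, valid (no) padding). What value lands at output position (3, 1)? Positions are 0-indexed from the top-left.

The receptive field on the input at this output position is [5.8 5.5 / 2.8 3.9]. Elementwise product with the kernel and sum: 5.8·0.5 + 5.5·0.5 + 2.8·0.5 + 3.9·-1.

3.15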